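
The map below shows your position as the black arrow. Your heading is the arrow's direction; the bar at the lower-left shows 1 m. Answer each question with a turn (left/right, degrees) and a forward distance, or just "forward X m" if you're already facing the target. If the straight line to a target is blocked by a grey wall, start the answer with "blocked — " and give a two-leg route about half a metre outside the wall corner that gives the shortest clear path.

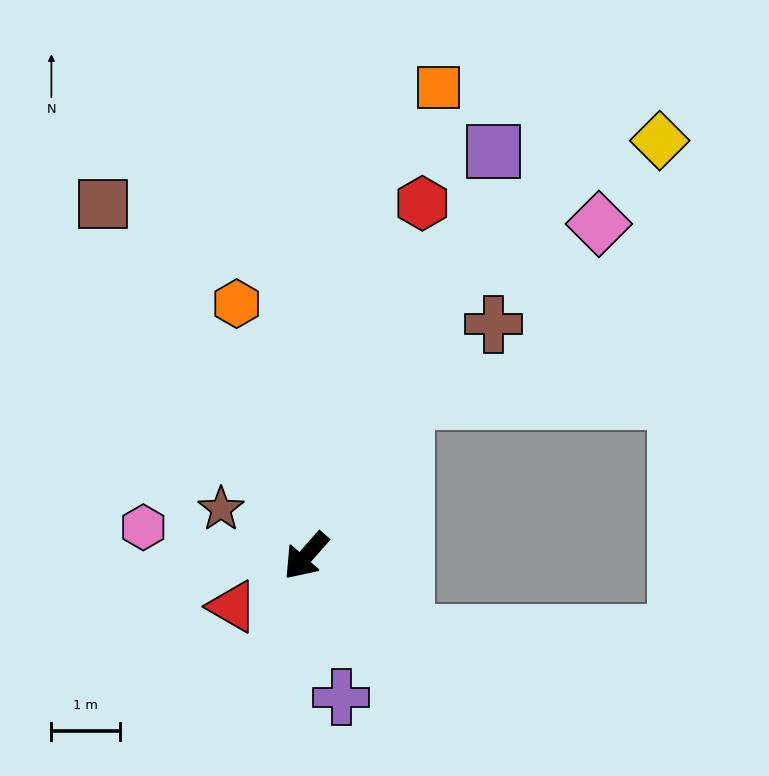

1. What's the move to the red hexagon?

turn right 157°, forward 5.4 m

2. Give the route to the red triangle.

turn right 14°, forward 1.3 m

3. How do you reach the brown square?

turn right 109°, forward 5.9 m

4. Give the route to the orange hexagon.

turn right 123°, forward 3.8 m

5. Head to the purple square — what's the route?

turn right 163°, forward 6.5 m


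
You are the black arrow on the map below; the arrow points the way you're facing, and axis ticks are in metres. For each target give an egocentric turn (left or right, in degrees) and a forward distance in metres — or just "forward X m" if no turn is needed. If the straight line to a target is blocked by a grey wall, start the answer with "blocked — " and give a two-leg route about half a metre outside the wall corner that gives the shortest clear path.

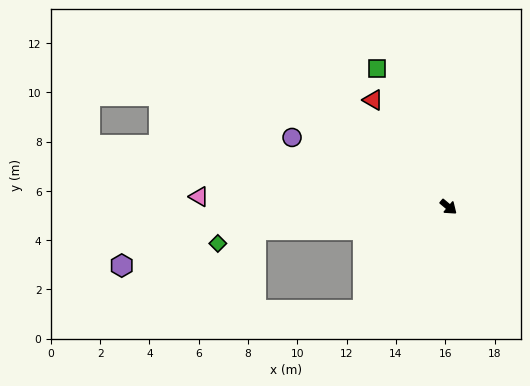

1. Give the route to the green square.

turn left 157°, forward 6.3 m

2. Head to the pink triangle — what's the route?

turn right 142°, forward 10.1 m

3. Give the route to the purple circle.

turn right 164°, forward 6.9 m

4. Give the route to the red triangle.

turn left 165°, forward 5.3 m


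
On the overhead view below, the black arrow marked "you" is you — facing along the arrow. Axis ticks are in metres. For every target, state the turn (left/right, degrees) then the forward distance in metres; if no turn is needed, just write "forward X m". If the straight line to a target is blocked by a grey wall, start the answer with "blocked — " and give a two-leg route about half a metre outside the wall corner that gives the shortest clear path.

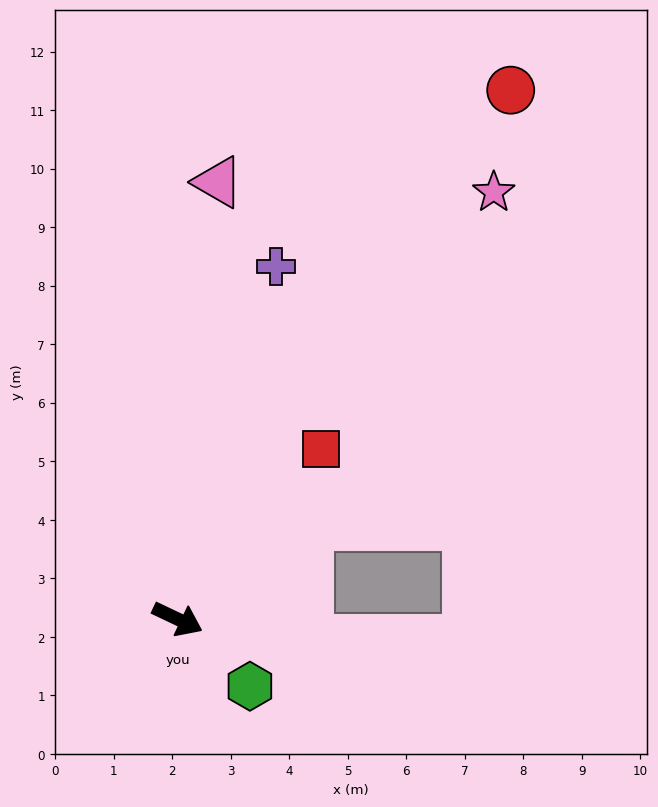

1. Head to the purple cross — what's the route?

turn left 100°, forward 6.3 m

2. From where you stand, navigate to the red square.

turn left 75°, forward 3.8 m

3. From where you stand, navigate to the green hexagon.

turn right 17°, forward 1.7 m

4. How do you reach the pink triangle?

turn left 110°, forward 7.5 m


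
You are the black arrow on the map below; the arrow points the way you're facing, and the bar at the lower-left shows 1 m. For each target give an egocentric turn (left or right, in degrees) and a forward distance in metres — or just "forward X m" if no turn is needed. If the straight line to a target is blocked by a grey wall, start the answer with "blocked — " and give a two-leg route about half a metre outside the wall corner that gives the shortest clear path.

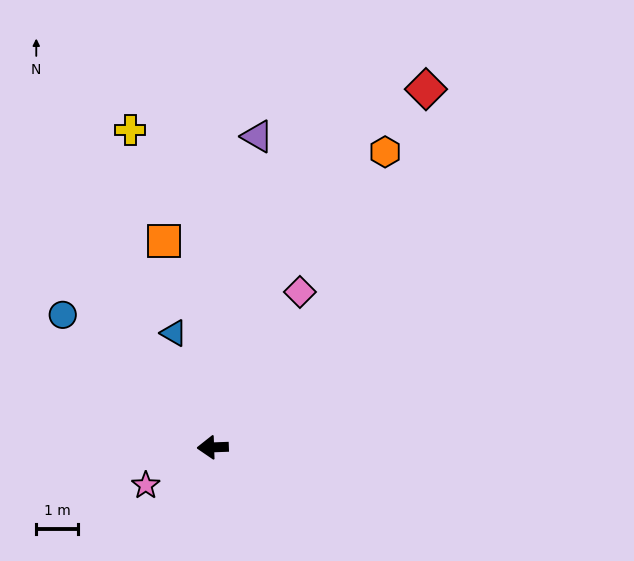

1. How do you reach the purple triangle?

turn right 100°, forward 7.5 m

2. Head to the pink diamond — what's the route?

turn right 121°, forward 4.2 m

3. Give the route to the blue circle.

turn right 43°, forward 4.8 m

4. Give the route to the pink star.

turn left 28°, forward 1.8 m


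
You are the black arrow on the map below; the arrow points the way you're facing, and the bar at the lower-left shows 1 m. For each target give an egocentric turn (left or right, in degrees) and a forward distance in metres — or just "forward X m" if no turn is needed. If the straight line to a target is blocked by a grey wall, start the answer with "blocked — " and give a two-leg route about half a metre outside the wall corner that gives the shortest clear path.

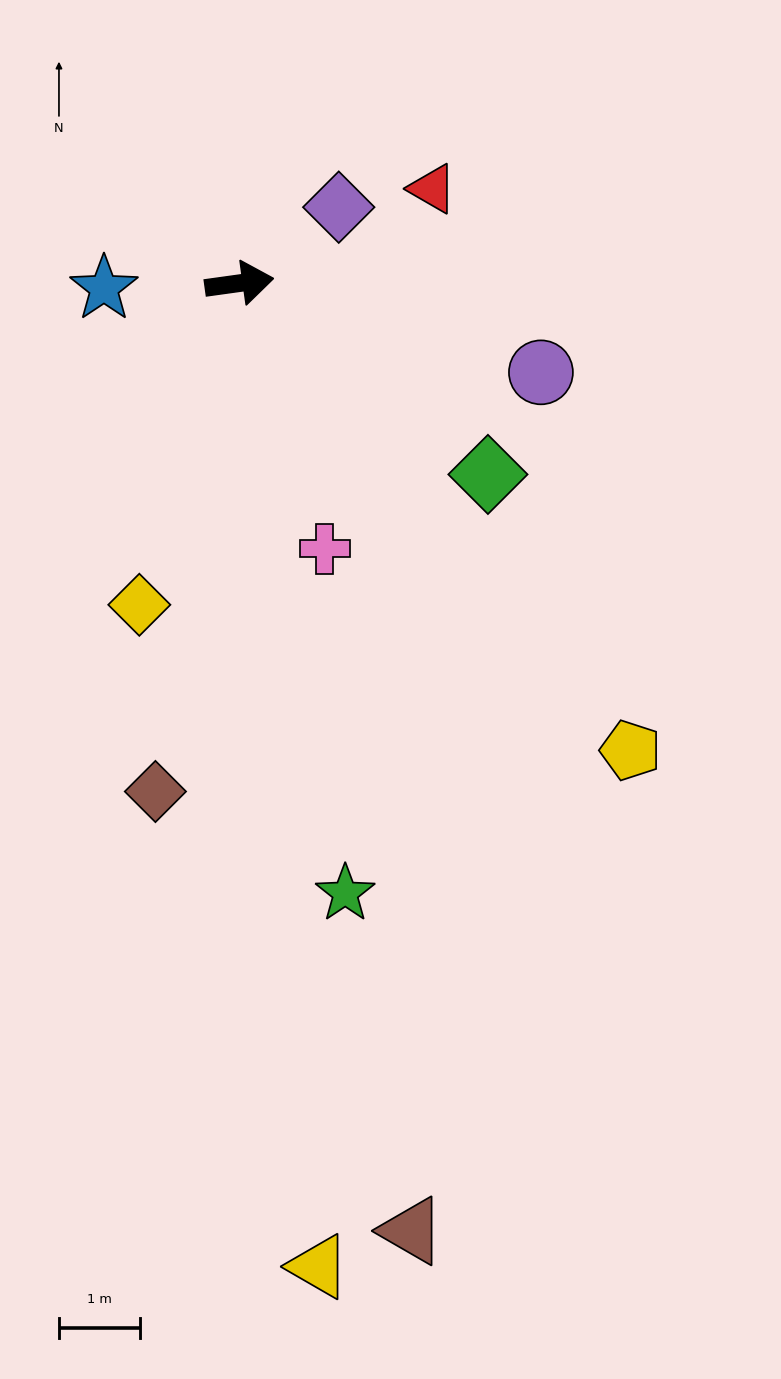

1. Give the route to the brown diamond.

turn right 107°, forward 6.4 m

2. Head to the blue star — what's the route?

turn left 174°, forward 1.7 m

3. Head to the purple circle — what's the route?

turn right 24°, forward 3.9 m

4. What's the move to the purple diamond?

turn left 30°, forward 1.5 m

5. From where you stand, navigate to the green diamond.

turn right 45°, forward 3.9 m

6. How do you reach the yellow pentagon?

turn right 58°, forward 7.5 m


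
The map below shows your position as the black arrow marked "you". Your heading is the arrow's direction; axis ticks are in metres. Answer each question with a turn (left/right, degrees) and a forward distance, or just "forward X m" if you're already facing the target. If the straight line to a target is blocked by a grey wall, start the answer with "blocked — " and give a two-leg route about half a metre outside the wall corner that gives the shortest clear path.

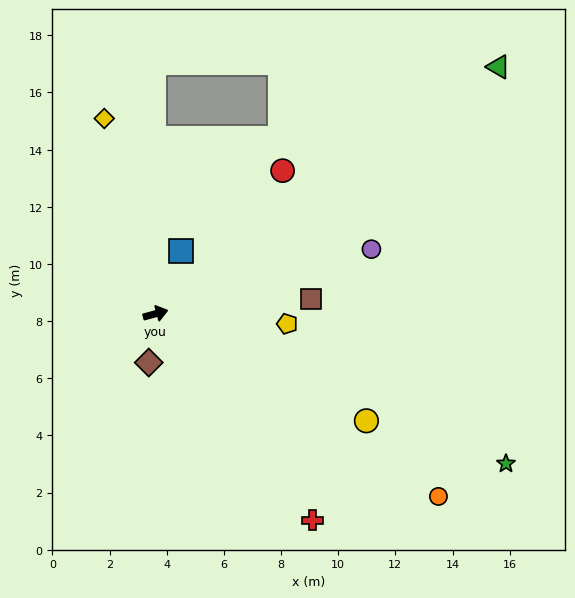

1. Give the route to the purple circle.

forward 7.9 m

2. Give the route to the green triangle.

turn left 20°, forward 14.8 m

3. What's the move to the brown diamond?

turn right 113°, forward 1.7 m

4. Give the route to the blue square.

turn left 53°, forward 2.4 m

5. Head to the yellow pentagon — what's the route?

turn right 20°, forward 4.6 m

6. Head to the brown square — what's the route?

turn right 10°, forward 5.5 m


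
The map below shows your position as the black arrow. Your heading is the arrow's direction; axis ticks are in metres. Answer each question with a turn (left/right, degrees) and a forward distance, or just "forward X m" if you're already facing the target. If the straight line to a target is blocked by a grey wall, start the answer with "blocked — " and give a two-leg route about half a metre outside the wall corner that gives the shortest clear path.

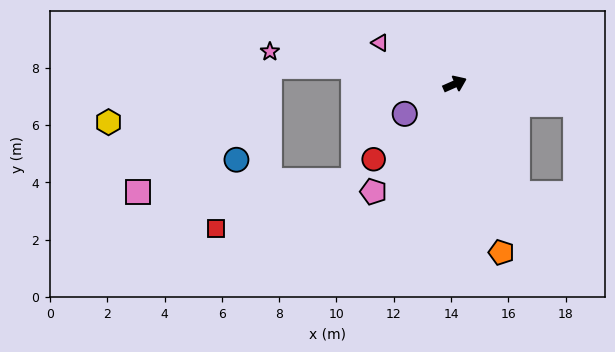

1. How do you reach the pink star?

turn left 146°, forward 6.6 m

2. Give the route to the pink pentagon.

turn right 151°, forward 4.7 m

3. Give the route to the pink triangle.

turn left 127°, forward 3.0 m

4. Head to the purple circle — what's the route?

turn right 173°, forward 2.0 m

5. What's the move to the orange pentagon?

turn right 98°, forward 6.1 m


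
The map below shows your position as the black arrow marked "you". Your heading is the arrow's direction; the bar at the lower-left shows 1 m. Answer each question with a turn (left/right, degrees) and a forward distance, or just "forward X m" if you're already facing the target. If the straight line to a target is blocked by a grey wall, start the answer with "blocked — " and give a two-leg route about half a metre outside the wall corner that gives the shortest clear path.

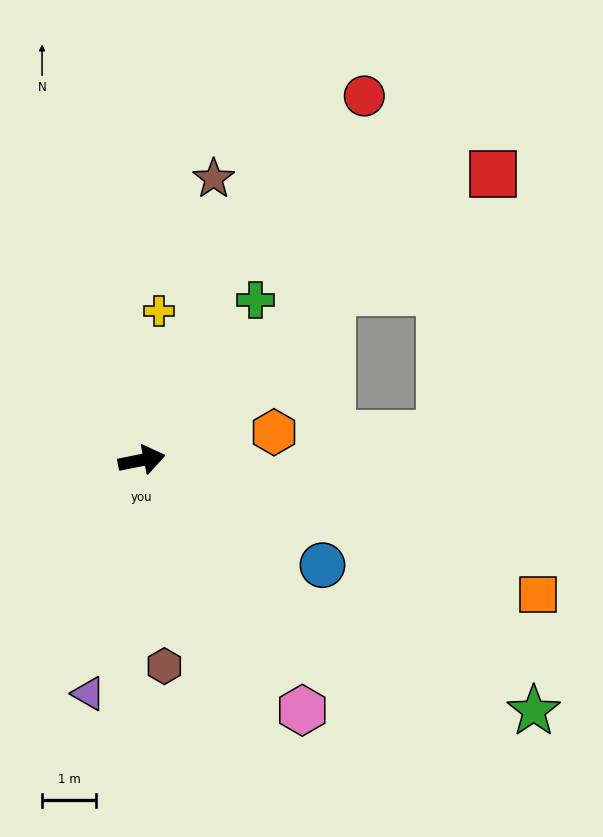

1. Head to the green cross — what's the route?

turn left 43°, forward 3.6 m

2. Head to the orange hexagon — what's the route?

forward 2.5 m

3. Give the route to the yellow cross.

turn left 72°, forward 2.8 m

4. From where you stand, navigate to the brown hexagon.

turn right 95°, forward 3.8 m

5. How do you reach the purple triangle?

turn right 114°, forward 4.4 m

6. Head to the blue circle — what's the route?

turn right 42°, forward 3.8 m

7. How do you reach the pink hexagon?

turn right 69°, forward 5.5 m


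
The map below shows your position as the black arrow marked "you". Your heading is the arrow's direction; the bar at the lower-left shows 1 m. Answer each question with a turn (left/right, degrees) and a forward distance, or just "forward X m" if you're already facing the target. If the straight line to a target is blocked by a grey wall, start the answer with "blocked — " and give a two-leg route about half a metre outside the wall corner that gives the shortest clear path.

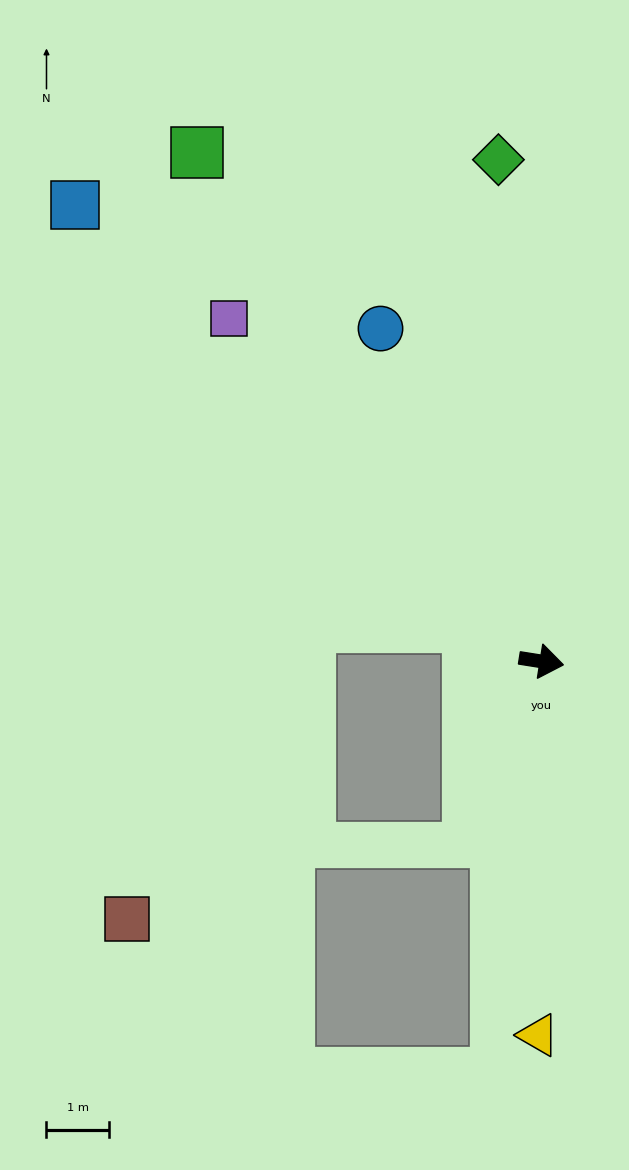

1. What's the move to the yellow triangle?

turn right 81°, forward 6.0 m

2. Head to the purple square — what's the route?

turn left 141°, forward 7.5 m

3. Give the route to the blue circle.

turn left 125°, forward 5.9 m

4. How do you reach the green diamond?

turn left 104°, forward 8.1 m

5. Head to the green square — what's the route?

turn left 133°, forward 9.9 m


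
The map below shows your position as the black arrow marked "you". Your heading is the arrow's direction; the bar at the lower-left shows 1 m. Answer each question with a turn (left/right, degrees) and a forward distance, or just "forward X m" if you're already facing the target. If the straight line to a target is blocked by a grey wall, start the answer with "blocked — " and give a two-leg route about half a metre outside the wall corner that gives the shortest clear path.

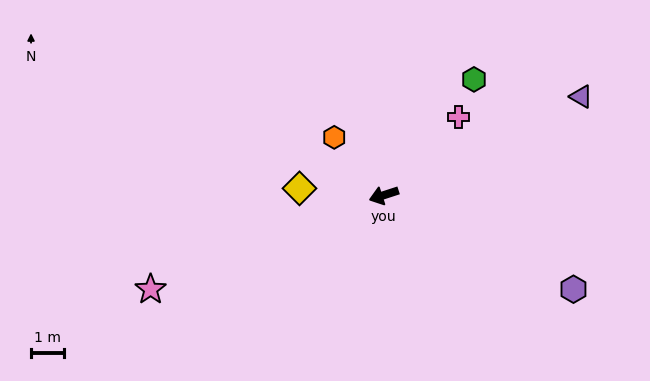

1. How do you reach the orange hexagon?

turn right 67°, forward 2.3 m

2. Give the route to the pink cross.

turn right 152°, forward 3.3 m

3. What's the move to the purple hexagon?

turn left 136°, forward 6.4 m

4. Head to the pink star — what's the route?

turn left 4°, forward 7.6 m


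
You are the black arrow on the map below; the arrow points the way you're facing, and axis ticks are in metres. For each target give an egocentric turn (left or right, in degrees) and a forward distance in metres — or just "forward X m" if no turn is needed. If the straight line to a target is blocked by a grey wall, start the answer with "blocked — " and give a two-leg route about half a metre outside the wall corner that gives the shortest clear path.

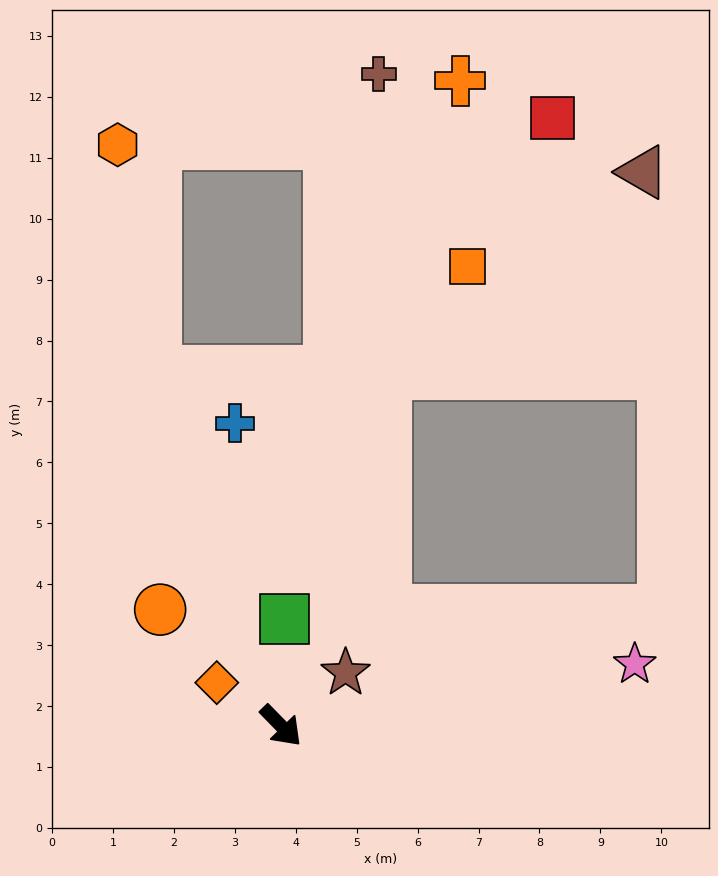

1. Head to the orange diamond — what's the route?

turn right 168°, forward 1.3 m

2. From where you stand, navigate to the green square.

turn left 134°, forward 1.8 m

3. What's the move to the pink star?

turn left 56°, forward 5.9 m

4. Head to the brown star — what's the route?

turn left 85°, forward 1.4 m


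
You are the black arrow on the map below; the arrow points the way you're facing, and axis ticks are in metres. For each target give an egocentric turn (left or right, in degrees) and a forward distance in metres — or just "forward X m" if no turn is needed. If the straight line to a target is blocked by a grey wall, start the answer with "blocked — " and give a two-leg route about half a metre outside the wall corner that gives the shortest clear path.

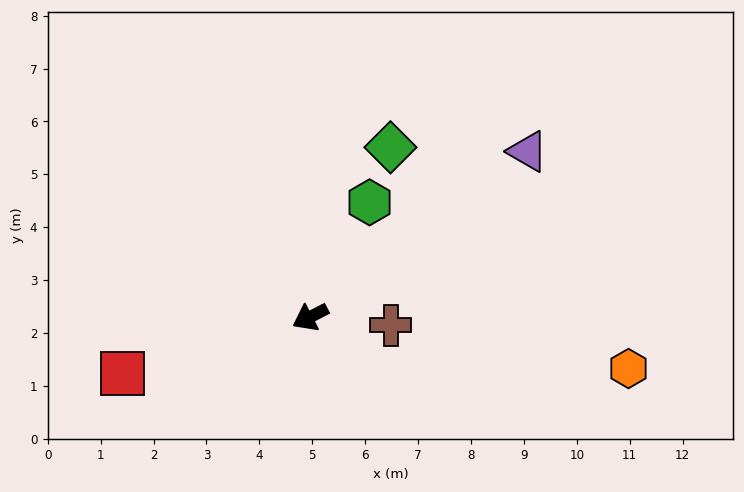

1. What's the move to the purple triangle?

turn right 170°, forward 5.2 m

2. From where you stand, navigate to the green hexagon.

turn right 145°, forward 2.4 m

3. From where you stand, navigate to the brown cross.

turn left 147°, forward 1.5 m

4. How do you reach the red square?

turn right 11°, forward 3.7 m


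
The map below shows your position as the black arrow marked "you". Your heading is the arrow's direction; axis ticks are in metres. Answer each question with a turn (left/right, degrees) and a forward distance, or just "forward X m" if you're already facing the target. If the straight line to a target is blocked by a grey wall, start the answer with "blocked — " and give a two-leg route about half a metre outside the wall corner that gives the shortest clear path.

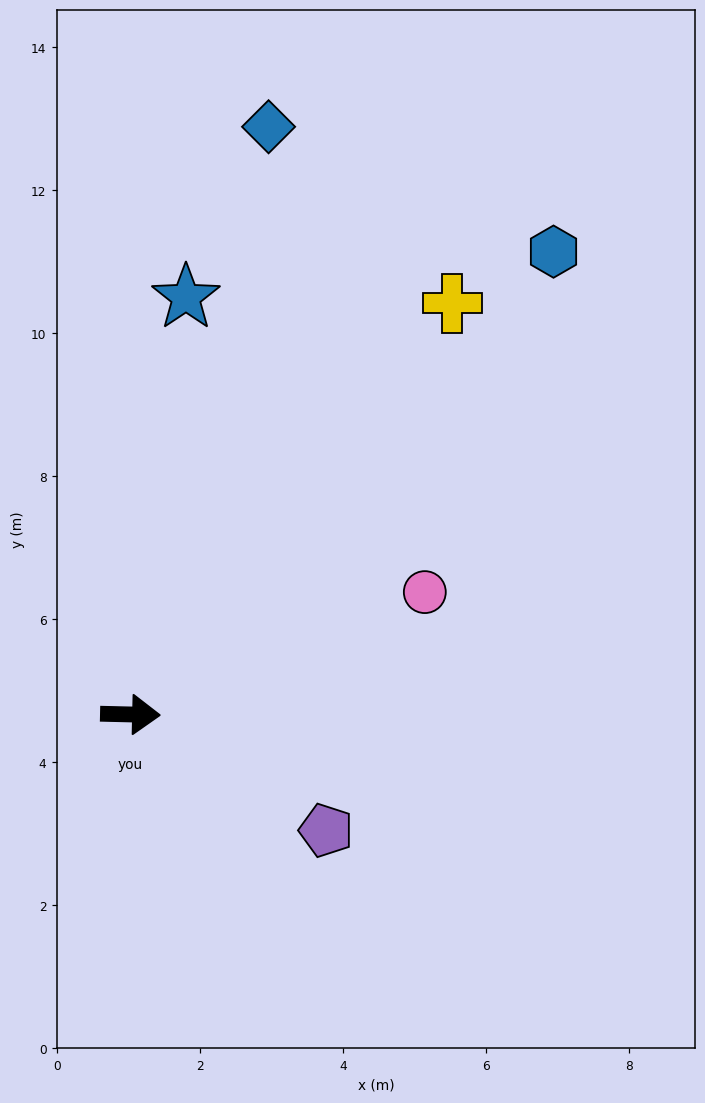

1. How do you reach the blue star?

turn left 84°, forward 5.9 m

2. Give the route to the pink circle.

turn left 24°, forward 4.5 m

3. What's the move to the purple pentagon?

turn right 29°, forward 3.2 m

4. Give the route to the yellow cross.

turn left 53°, forward 7.3 m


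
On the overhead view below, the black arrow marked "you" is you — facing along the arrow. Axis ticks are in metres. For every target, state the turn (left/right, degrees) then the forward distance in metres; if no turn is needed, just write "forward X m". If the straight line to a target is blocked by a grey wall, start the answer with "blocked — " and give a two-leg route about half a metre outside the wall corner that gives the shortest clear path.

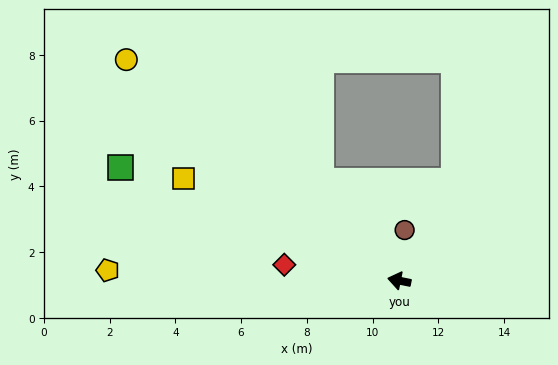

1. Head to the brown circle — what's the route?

turn right 85°, forward 1.5 m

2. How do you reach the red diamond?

turn left 4°, forward 3.5 m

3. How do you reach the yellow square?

turn right 14°, forward 7.3 m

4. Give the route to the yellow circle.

turn right 28°, forward 10.7 m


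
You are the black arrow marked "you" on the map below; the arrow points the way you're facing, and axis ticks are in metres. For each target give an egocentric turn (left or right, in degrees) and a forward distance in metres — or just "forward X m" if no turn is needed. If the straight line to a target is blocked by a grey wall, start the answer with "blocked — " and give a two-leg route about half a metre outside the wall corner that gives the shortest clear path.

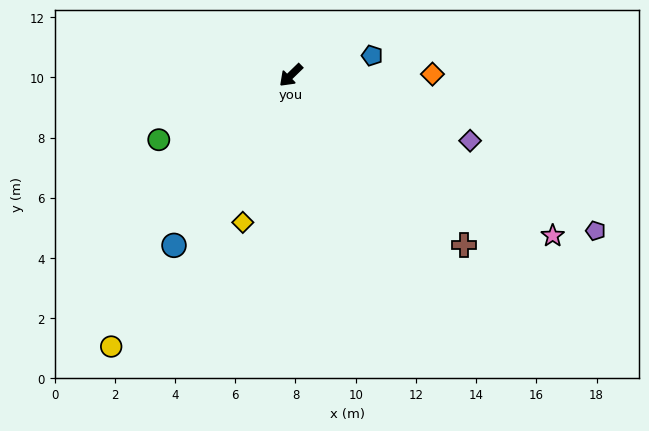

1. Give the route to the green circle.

turn right 18°, forward 4.9 m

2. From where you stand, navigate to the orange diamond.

turn left 136°, forward 4.7 m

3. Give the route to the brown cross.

turn left 91°, forward 8.0 m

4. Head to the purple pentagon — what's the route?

turn left 109°, forward 11.4 m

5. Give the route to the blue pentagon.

turn left 149°, forward 2.8 m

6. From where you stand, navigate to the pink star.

turn left 104°, forward 10.2 m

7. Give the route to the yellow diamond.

turn left 28°, forward 5.1 m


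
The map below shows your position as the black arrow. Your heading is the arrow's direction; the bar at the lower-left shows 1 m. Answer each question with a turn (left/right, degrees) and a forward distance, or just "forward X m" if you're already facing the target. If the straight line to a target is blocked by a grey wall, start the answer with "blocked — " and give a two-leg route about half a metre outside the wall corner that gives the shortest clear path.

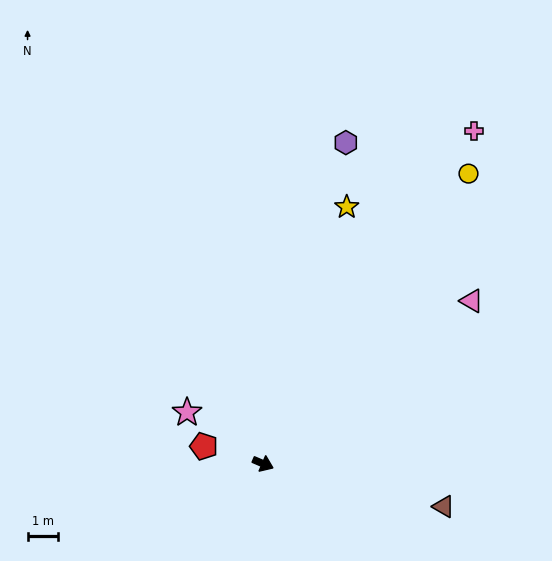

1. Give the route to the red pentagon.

turn right 173°, forward 2.0 m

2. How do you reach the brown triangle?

turn left 10°, forward 6.1 m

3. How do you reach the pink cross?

turn left 81°, forward 12.9 m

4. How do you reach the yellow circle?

turn left 78°, forward 11.6 m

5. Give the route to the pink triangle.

turn left 61°, forward 8.7 m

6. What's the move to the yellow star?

turn left 95°, forward 8.8 m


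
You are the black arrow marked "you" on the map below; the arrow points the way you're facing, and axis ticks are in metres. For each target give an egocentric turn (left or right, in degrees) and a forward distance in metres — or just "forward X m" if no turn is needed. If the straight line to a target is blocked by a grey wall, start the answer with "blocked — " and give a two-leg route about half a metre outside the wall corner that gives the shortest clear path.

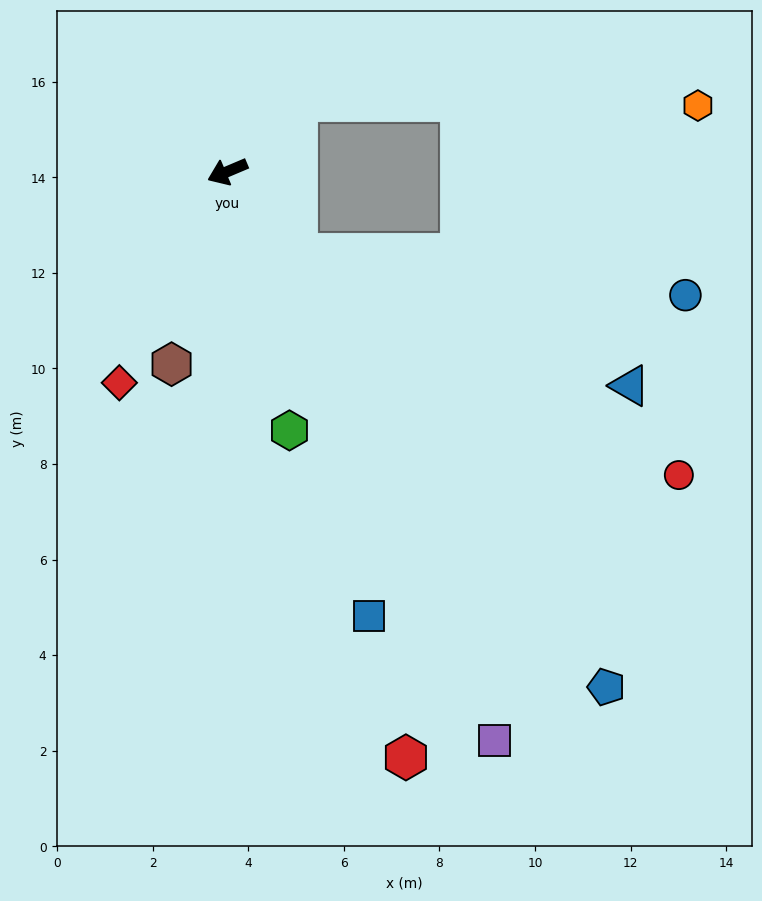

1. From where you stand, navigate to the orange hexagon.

blocked — turn right 158°, forward 2.1 m, then turn right 45°, forward 8.4 m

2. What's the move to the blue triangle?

blocked — turn left 107°, forward 2.3 m, then turn left 28°, forward 7.5 m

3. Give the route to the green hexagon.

turn left 81°, forward 5.6 m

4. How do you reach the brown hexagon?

turn left 51°, forward 4.2 m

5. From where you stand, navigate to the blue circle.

blocked — turn left 107°, forward 2.3 m, then turn left 44°, forward 8.2 m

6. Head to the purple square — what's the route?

turn left 92°, forward 13.1 m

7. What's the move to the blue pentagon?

turn left 103°, forward 13.4 m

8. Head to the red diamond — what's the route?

turn left 40°, forward 5.0 m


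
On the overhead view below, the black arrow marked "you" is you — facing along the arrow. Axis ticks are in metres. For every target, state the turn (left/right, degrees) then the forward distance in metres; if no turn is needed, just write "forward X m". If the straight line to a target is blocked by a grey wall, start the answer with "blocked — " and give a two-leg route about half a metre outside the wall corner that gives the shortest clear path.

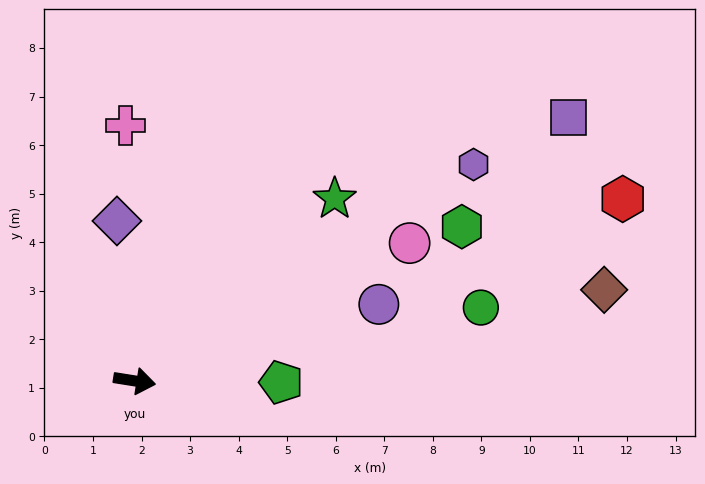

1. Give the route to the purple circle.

turn left 26°, forward 5.3 m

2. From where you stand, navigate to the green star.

turn left 51°, forward 5.6 m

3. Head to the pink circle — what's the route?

turn left 36°, forward 6.3 m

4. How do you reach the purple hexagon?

turn left 42°, forward 8.3 m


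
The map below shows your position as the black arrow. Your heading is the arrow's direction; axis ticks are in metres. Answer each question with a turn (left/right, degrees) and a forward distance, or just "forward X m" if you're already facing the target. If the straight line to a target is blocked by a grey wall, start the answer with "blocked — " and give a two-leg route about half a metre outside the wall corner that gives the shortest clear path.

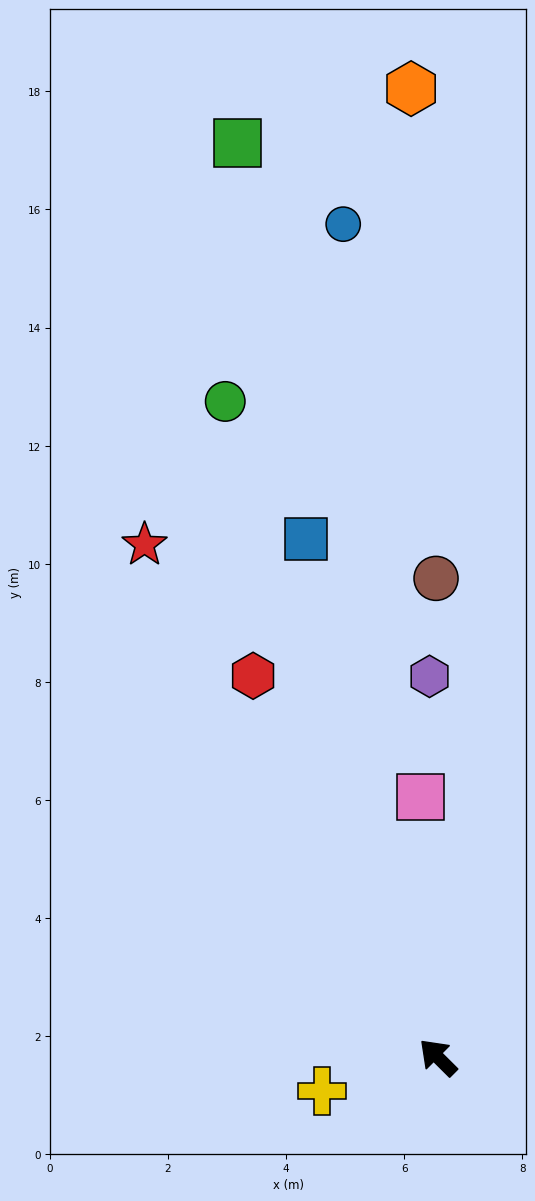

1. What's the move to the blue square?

turn right 31°, forward 9.1 m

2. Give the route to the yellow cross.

turn left 61°, forward 2.0 m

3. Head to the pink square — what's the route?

turn right 41°, forward 4.4 m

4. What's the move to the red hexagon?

turn right 19°, forward 7.2 m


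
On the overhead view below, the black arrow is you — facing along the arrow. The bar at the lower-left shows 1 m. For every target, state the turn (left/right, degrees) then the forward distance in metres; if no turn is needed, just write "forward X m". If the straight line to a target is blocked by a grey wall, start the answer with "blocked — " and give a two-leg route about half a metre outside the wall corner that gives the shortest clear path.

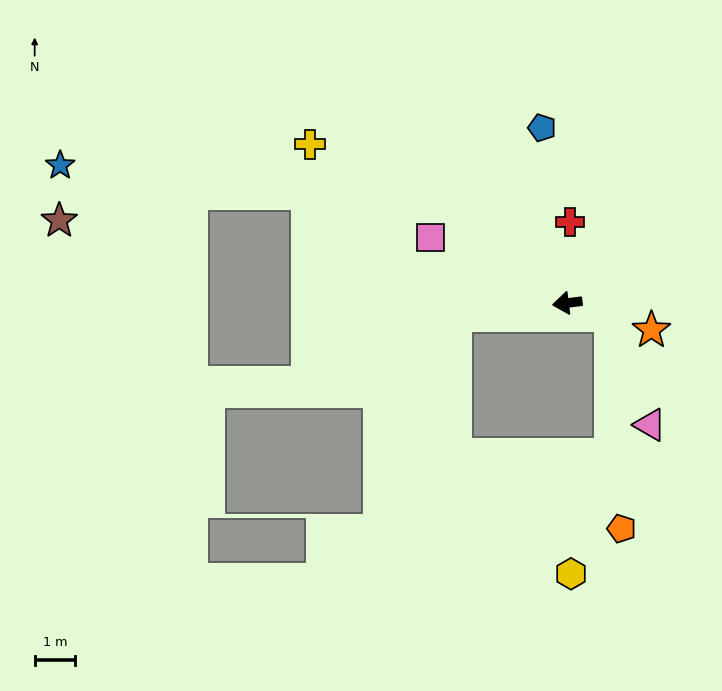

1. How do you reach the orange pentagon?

blocked — turn left 158°, forward 1.1 m, then turn right 73°, forward 5.2 m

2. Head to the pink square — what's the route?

turn right 33°, forward 3.7 m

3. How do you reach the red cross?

turn right 99°, forward 2.0 m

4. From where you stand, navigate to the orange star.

turn left 155°, forward 2.2 m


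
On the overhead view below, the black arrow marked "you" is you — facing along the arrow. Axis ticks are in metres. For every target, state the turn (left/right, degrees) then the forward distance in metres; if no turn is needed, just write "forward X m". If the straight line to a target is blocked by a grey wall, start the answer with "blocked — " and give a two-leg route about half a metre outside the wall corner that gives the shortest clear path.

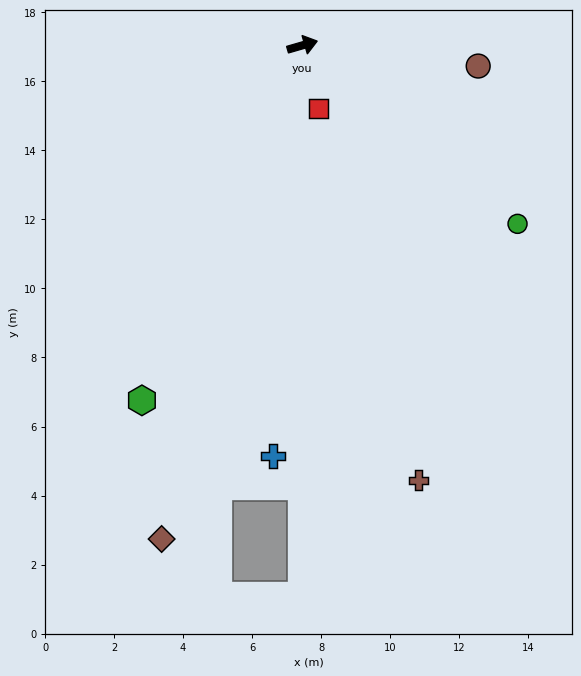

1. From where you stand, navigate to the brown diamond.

turn right 122°, forward 14.9 m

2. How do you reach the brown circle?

turn right 23°, forward 5.1 m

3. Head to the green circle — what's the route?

turn right 56°, forward 8.1 m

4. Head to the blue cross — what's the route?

turn right 110°, forward 11.9 m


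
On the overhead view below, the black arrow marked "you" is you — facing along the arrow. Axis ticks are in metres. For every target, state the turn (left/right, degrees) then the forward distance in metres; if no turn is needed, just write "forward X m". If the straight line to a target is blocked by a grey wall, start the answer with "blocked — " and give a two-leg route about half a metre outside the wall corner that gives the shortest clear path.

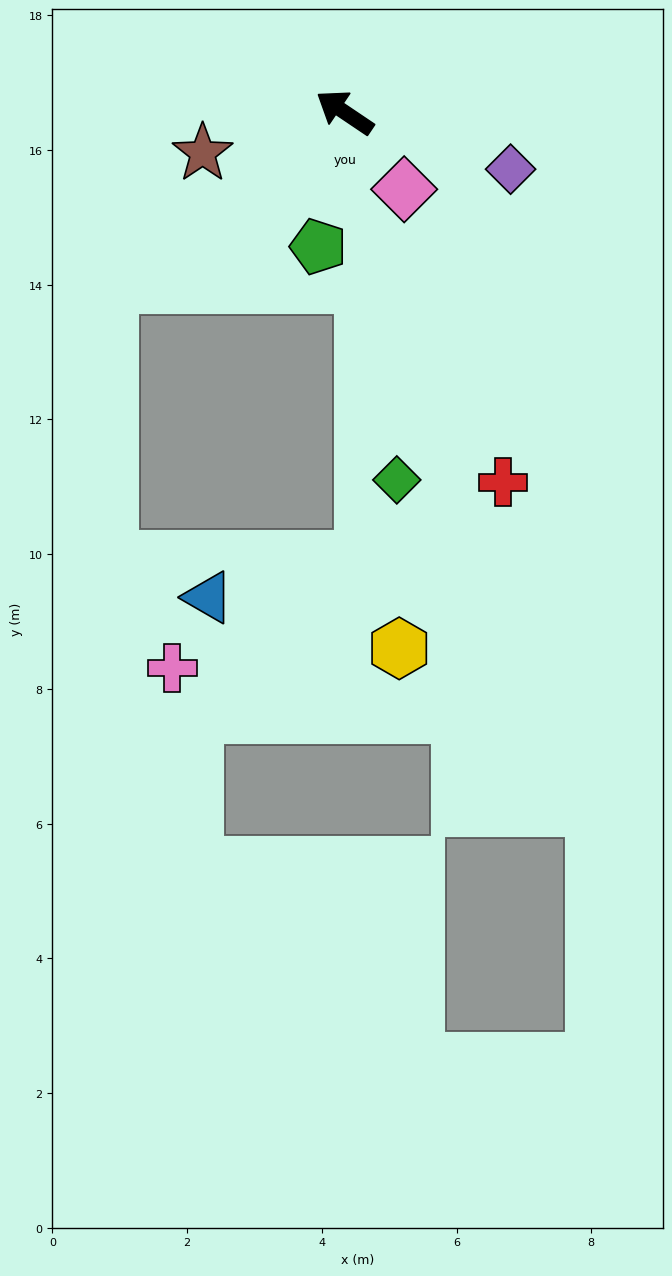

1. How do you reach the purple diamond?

turn right 165°, forward 2.6 m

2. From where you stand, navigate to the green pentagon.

turn left 113°, forward 2.0 m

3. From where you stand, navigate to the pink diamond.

turn left 162°, forward 1.4 m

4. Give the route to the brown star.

turn left 50°, forward 2.2 m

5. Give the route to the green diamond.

turn left 132°, forward 5.5 m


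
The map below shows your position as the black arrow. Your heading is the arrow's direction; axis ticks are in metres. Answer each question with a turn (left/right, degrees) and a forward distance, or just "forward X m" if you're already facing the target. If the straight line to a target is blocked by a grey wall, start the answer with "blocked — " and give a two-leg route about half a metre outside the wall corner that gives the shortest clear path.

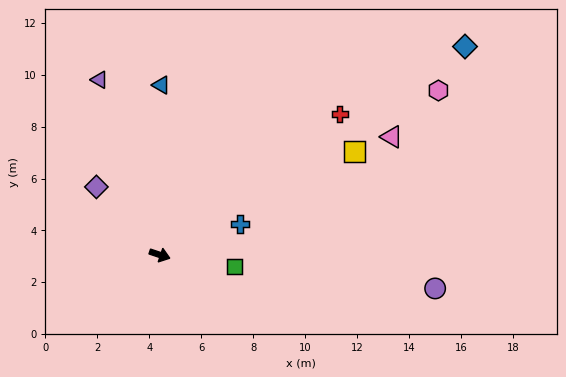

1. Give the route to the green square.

turn left 10°, forward 2.9 m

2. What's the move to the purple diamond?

turn left 151°, forward 3.6 m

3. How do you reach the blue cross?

turn left 40°, forward 3.3 m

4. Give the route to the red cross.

turn left 57°, forward 8.8 m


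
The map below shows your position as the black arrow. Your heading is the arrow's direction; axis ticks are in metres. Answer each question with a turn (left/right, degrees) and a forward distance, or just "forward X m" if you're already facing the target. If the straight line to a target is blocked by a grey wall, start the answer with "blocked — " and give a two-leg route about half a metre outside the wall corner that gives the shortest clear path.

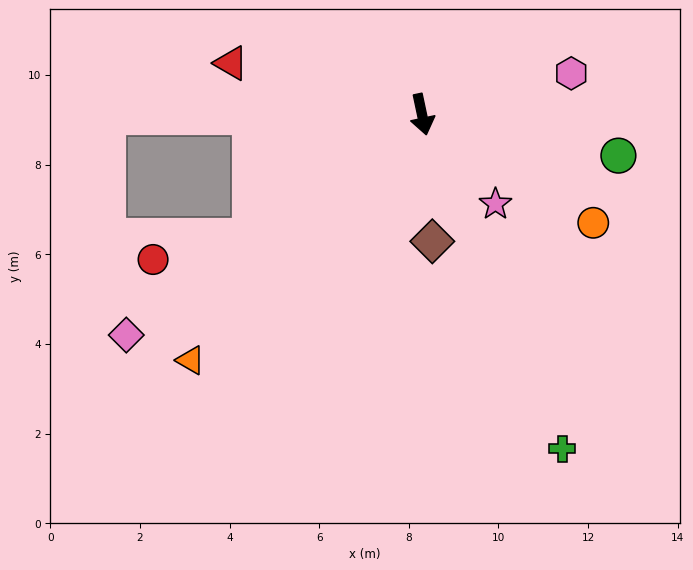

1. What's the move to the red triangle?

turn right 117°, forward 4.4 m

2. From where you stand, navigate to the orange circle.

turn left 46°, forward 4.5 m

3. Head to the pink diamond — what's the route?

turn right 65°, forward 8.2 m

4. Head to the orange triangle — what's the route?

turn right 55°, forward 7.5 m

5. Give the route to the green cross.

turn left 11°, forward 8.1 m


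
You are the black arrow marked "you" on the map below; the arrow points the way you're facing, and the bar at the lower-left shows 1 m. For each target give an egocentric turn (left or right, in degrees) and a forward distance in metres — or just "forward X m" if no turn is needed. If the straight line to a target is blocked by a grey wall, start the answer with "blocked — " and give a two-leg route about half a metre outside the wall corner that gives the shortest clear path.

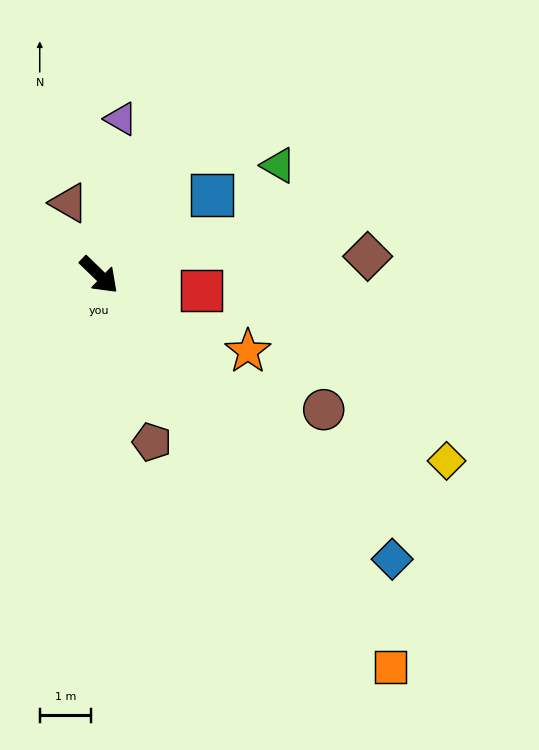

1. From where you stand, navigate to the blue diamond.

forward 7.9 m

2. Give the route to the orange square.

turn right 9°, forward 9.5 m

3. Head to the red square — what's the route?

turn left 35°, forward 2.0 m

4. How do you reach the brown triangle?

turn left 157°, forward 1.5 m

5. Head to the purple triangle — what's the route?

turn left 126°, forward 3.1 m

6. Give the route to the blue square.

turn left 79°, forward 2.7 m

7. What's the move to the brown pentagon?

turn right 28°, forward 3.4 m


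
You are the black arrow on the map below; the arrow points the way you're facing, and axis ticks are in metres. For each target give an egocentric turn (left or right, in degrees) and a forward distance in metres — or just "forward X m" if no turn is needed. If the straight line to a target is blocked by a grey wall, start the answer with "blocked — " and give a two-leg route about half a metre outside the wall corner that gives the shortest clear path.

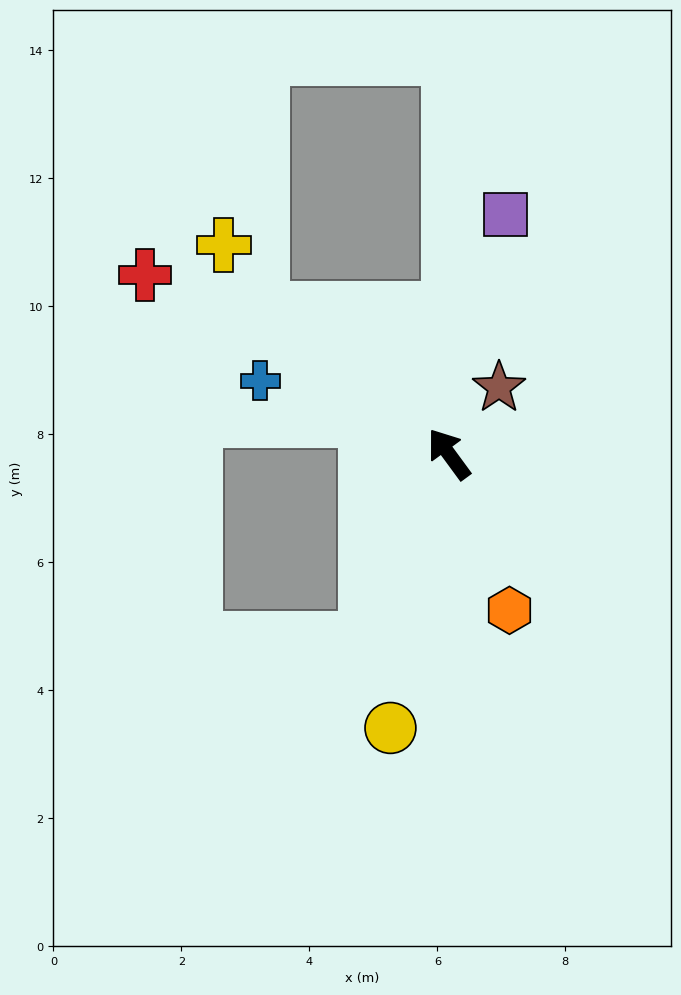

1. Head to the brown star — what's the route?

turn right 73°, forward 1.3 m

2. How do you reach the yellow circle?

turn left 132°, forward 4.4 m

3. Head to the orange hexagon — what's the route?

turn left 165°, forward 2.6 m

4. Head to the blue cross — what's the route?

turn left 33°, forward 3.2 m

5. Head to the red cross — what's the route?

turn left 23°, forward 5.5 m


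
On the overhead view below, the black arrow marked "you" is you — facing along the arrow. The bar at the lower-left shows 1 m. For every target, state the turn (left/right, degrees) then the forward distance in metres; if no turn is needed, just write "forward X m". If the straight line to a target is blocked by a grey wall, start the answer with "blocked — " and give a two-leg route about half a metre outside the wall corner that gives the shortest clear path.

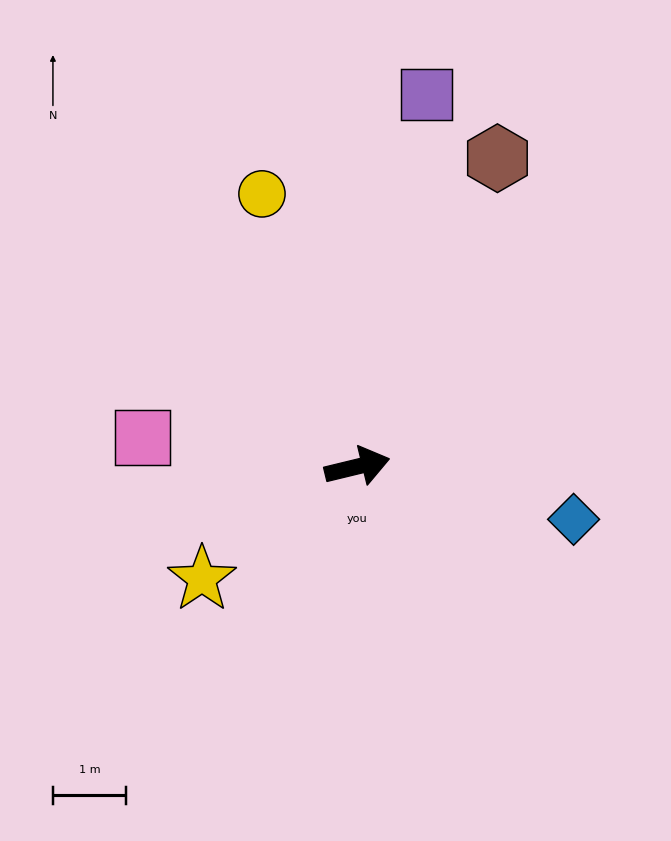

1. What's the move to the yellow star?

turn right 158°, forward 2.6 m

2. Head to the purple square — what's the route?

turn left 66°, forward 5.2 m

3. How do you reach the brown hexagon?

turn left 52°, forward 4.6 m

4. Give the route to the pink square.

turn left 159°, forward 3.0 m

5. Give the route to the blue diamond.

turn right 27°, forward 3.0 m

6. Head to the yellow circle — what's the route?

turn left 96°, forward 3.9 m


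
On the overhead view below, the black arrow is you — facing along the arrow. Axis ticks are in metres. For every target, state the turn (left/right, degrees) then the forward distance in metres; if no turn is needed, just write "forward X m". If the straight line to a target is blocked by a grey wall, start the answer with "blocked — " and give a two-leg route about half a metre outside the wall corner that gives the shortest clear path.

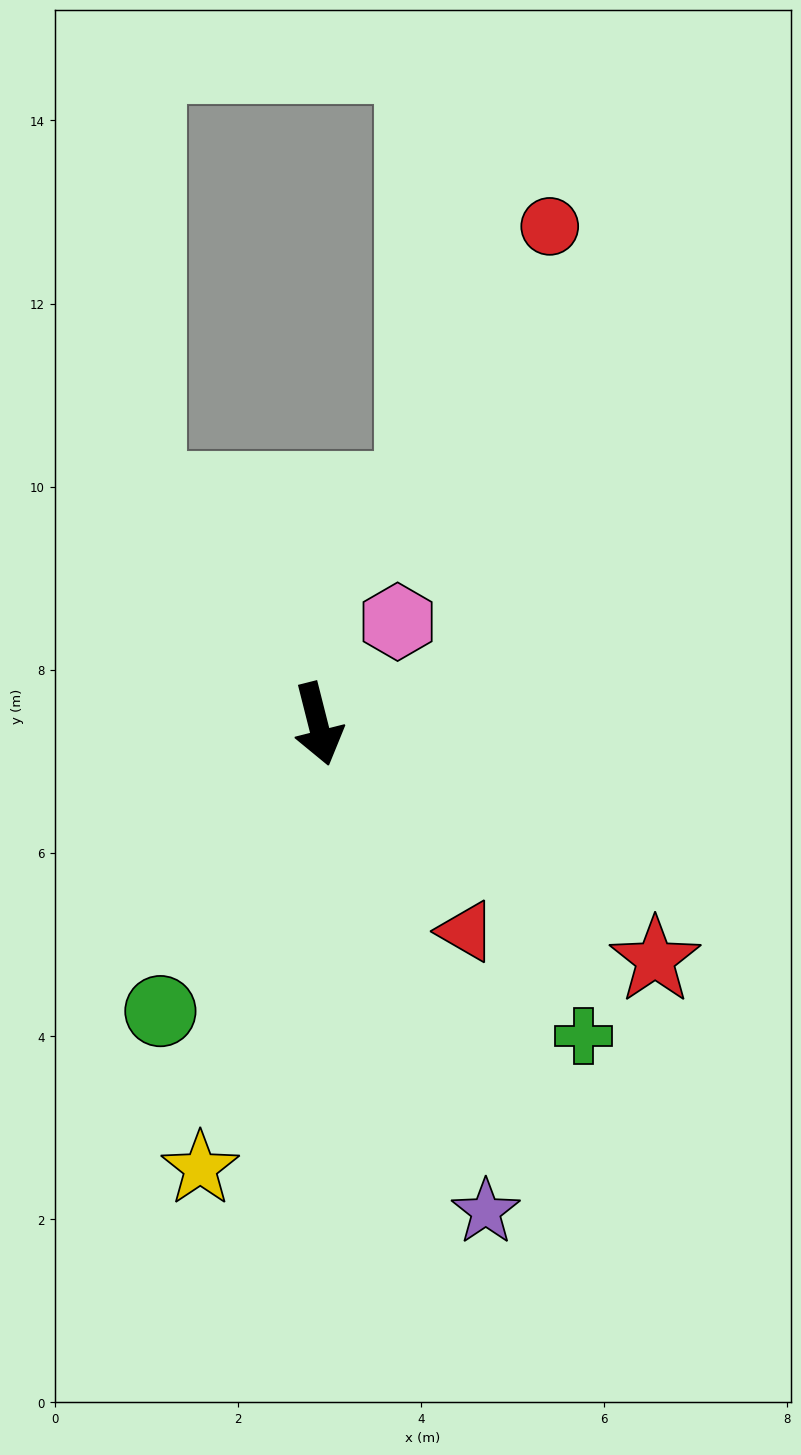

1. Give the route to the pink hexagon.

turn left 128°, forward 1.4 m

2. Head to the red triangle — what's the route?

turn left 21°, forward 2.8 m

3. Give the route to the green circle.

turn right 43°, forward 3.6 m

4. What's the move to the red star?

turn left 41°, forward 4.5 m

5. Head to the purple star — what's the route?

turn left 5°, forward 5.6 m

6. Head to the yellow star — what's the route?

turn right 29°, forward 5.0 m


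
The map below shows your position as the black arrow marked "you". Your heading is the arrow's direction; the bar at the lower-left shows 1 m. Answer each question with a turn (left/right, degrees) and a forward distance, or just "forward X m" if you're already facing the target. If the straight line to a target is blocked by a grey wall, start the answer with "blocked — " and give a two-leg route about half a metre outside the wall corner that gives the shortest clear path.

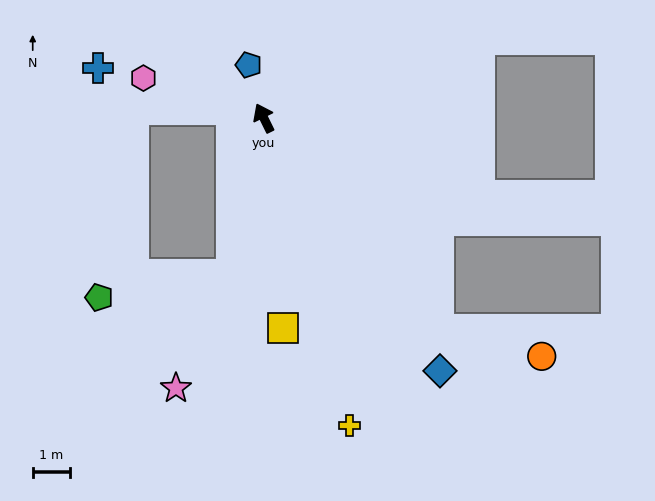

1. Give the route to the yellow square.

turn left 159°, forward 5.6 m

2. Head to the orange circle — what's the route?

blocked — turn right 167°, forward 7.3 m, then turn left 37°, forward 2.8 m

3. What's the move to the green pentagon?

blocked — turn left 143°, forward 4.3 m, then turn right 70°, forward 3.6 m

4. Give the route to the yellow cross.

turn left 169°, forward 8.5 m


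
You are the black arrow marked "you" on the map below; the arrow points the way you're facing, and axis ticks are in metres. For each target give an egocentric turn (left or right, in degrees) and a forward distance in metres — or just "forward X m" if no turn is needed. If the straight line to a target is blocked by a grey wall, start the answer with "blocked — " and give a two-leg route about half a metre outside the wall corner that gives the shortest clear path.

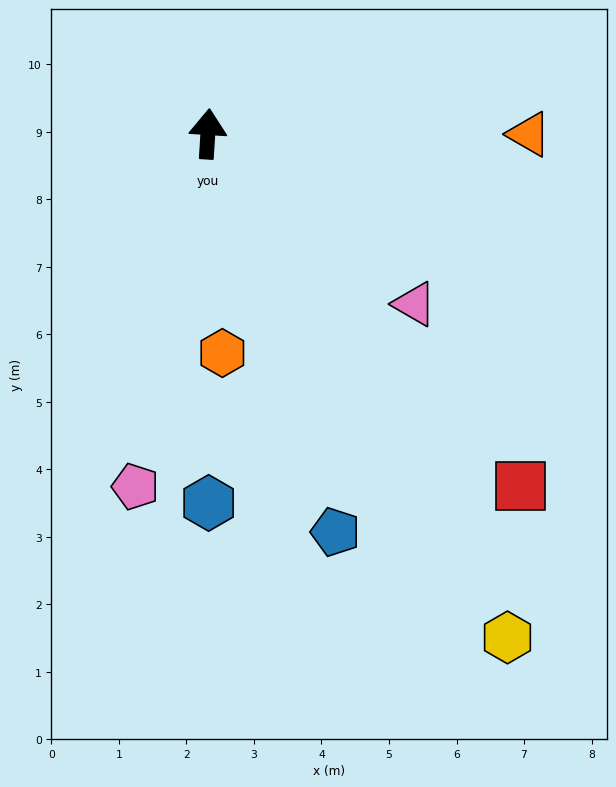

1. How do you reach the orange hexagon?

turn right 173°, forward 3.3 m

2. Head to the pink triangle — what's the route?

turn right 126°, forward 4.0 m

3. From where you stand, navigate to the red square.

turn right 135°, forward 7.0 m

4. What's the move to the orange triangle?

turn right 86°, forward 4.8 m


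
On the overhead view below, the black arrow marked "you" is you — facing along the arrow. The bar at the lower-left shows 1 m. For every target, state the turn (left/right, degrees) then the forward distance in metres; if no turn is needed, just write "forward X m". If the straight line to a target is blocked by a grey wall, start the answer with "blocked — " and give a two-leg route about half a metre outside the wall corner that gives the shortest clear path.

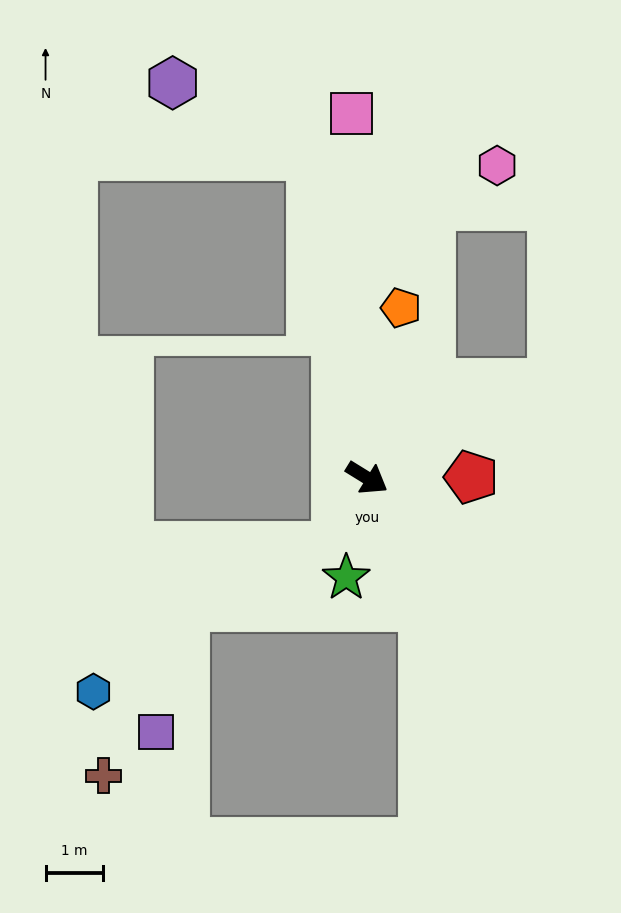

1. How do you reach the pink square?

turn left 124°, forward 6.3 m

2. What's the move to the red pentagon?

turn left 32°, forward 1.8 m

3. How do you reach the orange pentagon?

turn left 110°, forward 3.0 m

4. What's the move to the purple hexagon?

blocked — turn left 132°, forward 5.7 m, then turn left 52°, forward 2.7 m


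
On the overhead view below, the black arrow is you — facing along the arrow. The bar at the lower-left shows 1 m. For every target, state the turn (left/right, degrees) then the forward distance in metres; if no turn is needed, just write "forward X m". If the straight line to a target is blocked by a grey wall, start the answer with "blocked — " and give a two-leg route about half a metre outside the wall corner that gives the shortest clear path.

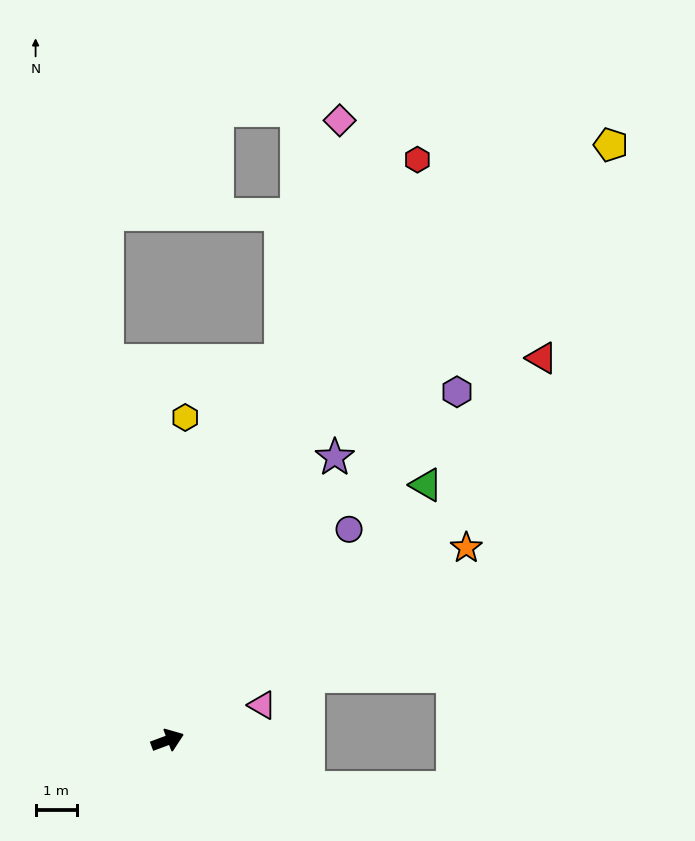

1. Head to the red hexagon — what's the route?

turn left 46°, forward 15.3 m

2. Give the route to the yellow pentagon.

turn left 33°, forward 18.0 m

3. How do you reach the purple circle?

turn left 29°, forward 6.7 m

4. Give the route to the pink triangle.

forward 2.4 m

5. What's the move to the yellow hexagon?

turn left 66°, forward 7.8 m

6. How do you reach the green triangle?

turn left 24°, forward 8.8 m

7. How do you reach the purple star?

turn left 39°, forward 8.0 m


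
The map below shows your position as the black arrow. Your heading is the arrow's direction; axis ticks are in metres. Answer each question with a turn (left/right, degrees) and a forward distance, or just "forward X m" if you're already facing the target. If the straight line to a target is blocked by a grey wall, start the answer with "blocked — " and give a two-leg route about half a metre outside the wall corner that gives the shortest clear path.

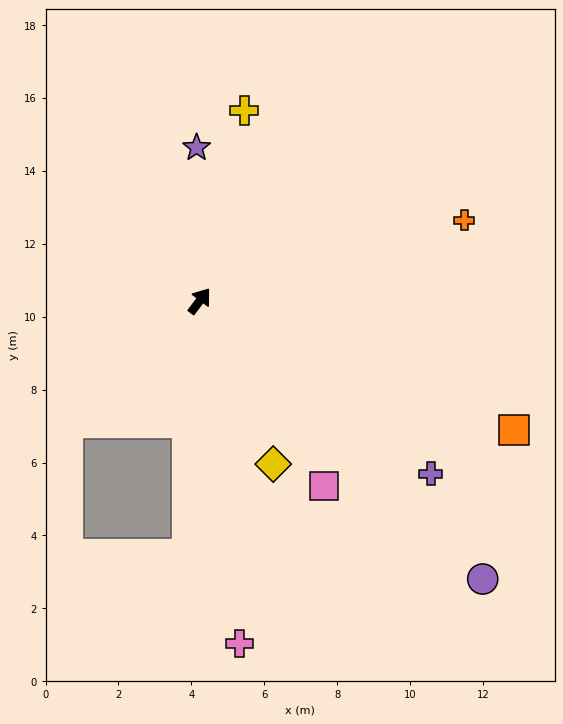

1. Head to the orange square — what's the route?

turn right 75°, forward 9.3 m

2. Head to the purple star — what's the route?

turn left 38°, forward 4.2 m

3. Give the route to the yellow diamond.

turn right 119°, forward 4.9 m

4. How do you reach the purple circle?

turn right 98°, forward 10.9 m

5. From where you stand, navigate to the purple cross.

turn right 90°, forward 7.9 m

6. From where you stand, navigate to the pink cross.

turn right 136°, forward 9.5 m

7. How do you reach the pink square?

turn right 109°, forward 6.1 m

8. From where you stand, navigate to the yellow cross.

turn left 24°, forward 5.4 m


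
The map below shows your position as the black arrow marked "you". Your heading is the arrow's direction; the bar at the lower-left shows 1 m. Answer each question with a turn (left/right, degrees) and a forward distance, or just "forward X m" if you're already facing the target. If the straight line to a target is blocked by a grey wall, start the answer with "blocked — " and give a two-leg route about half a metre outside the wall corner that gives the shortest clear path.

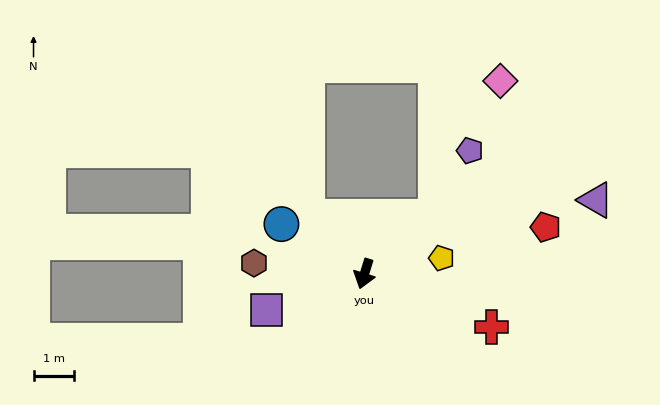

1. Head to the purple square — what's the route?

turn right 52°, forward 2.6 m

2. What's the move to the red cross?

turn left 85°, forward 3.4 m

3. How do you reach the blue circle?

turn right 104°, forward 2.4 m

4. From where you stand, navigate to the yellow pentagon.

turn left 119°, forward 1.9 m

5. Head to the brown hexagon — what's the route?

turn right 78°, forward 2.7 m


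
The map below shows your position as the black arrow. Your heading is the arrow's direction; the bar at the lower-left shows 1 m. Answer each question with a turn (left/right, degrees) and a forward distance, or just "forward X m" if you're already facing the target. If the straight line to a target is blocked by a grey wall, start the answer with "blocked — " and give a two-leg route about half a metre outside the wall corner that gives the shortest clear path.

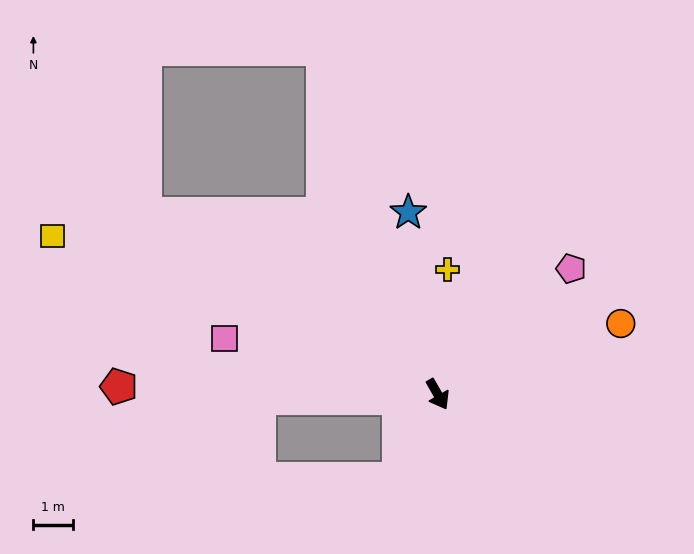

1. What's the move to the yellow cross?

turn left 146°, forward 3.2 m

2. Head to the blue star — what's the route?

turn left 159°, forward 4.7 m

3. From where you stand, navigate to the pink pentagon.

turn left 104°, forward 4.7 m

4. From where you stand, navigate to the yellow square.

turn right 142°, forward 10.6 m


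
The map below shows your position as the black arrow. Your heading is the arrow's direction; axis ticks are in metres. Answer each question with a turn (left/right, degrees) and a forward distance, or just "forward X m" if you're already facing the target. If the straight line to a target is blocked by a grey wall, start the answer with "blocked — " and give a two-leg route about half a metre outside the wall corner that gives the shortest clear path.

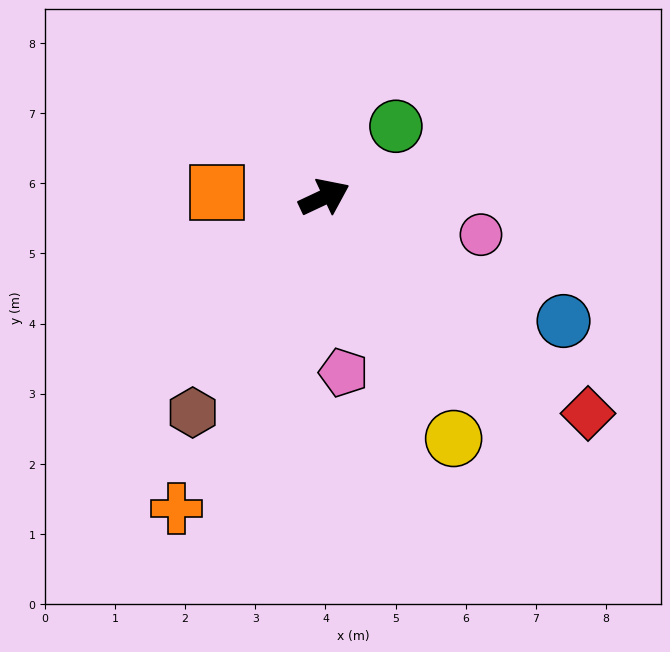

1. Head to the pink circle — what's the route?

turn right 39°, forward 2.3 m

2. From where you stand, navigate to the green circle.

turn left 19°, forward 1.4 m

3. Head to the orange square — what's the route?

turn left 152°, forward 1.5 m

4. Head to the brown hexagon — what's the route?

turn right 147°, forward 3.6 m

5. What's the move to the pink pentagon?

turn right 109°, forward 2.5 m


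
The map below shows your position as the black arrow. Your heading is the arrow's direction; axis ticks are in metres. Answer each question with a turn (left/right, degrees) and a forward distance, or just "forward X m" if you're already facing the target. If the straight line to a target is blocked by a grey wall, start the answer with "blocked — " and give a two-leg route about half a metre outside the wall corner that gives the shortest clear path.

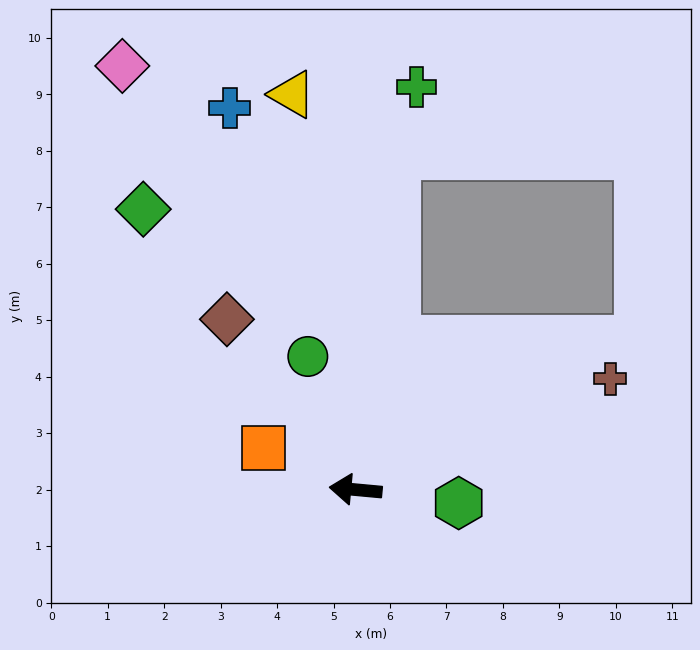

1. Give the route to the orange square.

turn right 19°, forward 1.8 m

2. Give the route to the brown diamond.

turn right 48°, forward 3.8 m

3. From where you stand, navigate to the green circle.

turn right 65°, forward 2.5 m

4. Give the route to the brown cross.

turn right 151°, forward 4.9 m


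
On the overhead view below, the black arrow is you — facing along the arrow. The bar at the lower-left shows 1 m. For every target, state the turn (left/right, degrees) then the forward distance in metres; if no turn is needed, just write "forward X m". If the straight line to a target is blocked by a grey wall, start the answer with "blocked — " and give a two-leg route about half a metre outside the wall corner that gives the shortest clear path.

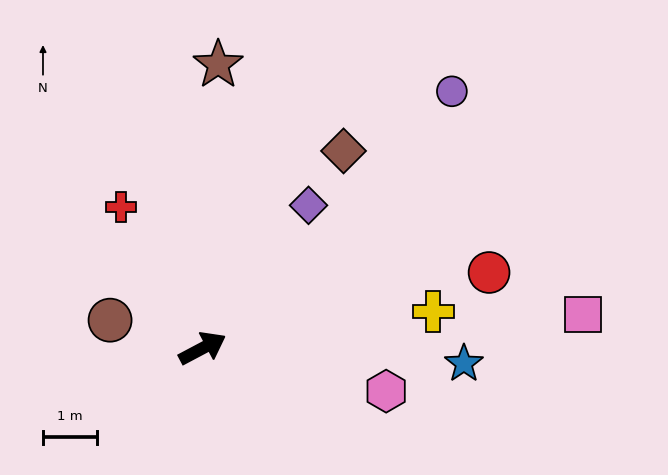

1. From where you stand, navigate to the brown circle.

turn left 135°, forward 1.8 m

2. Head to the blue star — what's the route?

turn right 31°, forward 4.8 m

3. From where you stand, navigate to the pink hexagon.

turn right 41°, forward 3.5 m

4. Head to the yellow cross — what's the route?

turn right 19°, forward 4.3 m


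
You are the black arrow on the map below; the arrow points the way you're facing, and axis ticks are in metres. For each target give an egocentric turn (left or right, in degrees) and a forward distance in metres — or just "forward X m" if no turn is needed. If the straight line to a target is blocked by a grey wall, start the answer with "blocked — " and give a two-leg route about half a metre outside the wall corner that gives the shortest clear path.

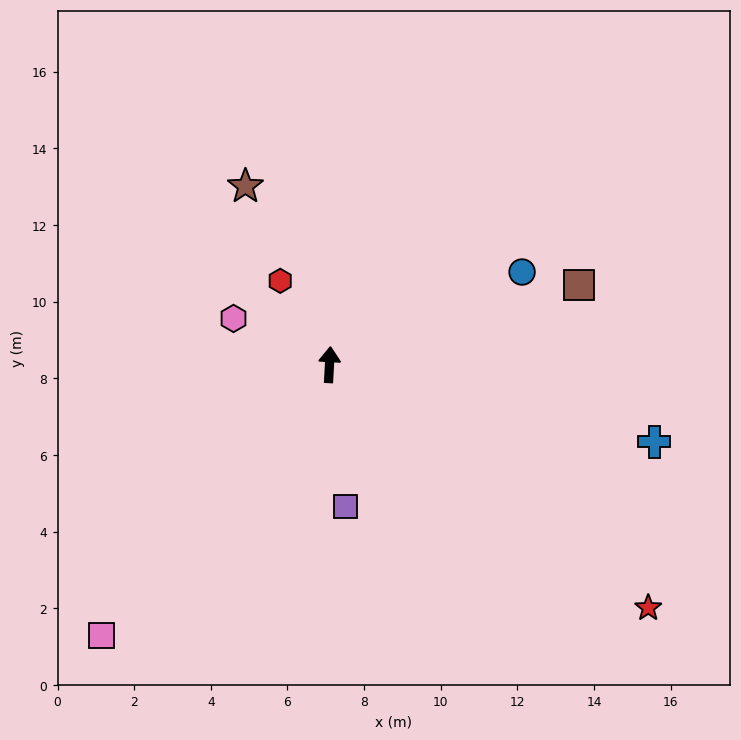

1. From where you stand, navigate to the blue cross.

turn right 100°, forward 8.7 m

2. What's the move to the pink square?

turn left 143°, forward 9.2 m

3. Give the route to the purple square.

turn right 171°, forward 3.7 m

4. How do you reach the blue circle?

turn right 61°, forward 5.6 m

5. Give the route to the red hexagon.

turn left 34°, forward 2.5 m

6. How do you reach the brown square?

turn right 69°, forward 6.8 m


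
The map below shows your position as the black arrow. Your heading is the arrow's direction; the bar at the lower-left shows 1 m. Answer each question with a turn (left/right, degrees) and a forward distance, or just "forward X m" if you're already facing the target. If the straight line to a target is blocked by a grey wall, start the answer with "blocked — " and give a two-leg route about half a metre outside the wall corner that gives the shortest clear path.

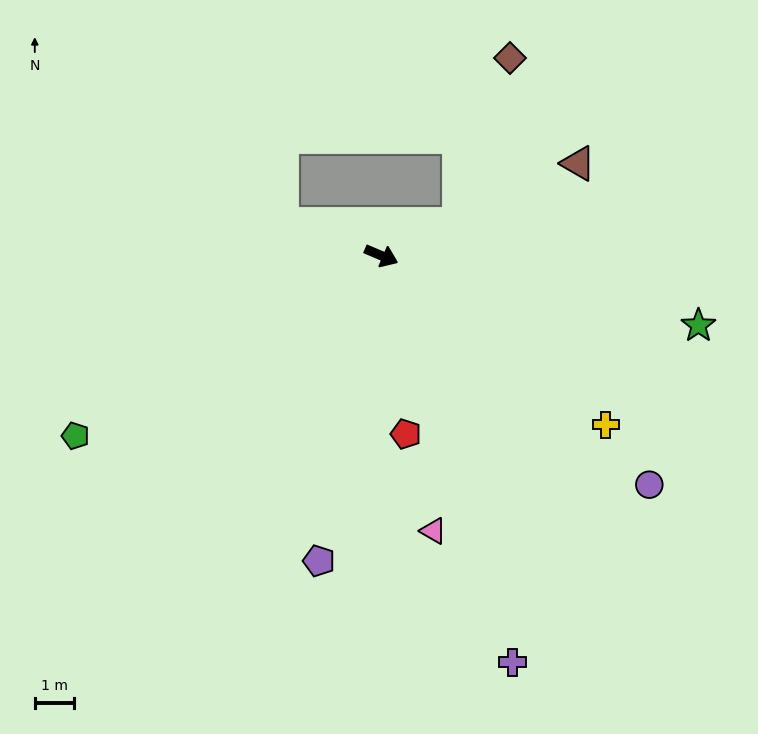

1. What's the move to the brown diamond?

blocked — turn left 46°, forward 2.1 m, then turn left 50°, forward 4.4 m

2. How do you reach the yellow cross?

turn right 14°, forward 7.1 m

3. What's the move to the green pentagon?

turn right 126°, forward 9.0 m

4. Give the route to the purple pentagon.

turn right 79°, forward 7.9 m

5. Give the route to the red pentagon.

turn right 59°, forward 4.6 m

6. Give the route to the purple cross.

turn right 49°, forward 10.9 m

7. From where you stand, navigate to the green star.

turn left 11°, forward 8.3 m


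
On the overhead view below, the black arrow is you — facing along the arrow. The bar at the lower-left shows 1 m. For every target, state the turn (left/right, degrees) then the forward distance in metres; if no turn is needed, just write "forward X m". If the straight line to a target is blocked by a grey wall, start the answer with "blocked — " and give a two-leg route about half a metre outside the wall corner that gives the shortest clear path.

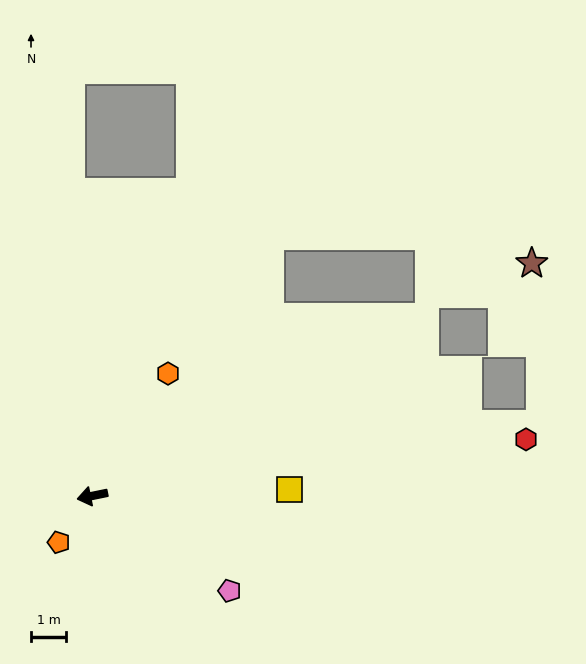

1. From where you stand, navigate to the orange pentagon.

turn left 43°, forward 1.6 m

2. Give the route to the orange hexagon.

turn right 133°, forward 4.1 m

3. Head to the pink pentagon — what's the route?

turn left 134°, forward 4.7 m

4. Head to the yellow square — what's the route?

turn left 170°, forward 5.6 m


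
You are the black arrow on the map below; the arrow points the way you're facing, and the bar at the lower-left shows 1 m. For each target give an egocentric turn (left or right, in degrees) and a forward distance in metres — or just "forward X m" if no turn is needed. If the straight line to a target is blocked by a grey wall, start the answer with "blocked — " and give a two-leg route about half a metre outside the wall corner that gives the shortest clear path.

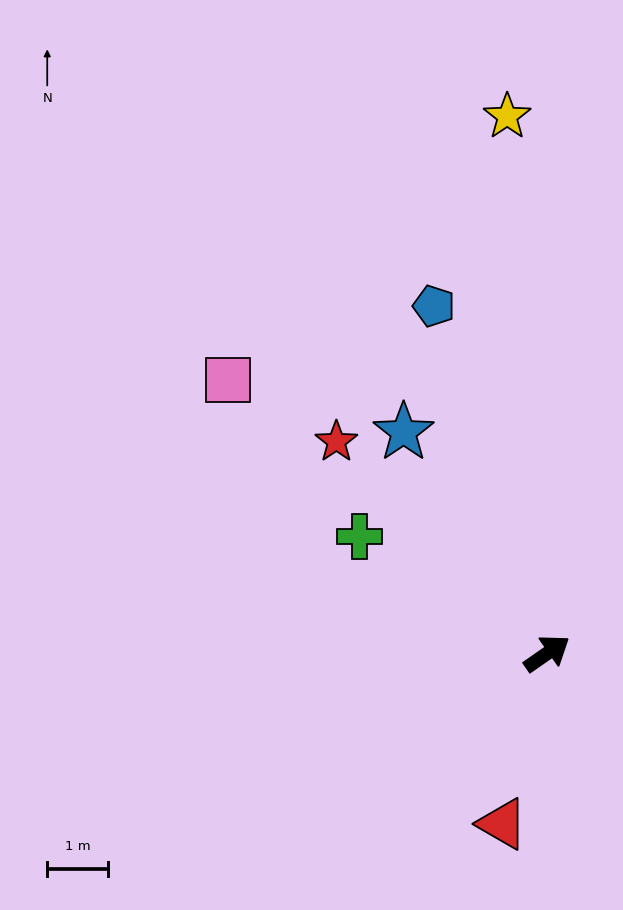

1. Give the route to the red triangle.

turn right 140°, forward 2.9 m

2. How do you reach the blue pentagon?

turn left 73°, forward 6.0 m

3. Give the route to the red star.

turn left 100°, forward 4.9 m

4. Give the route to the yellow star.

turn left 59°, forward 8.8 m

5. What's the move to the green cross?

turn left 113°, forward 3.6 m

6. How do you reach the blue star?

turn left 88°, forward 4.3 m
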